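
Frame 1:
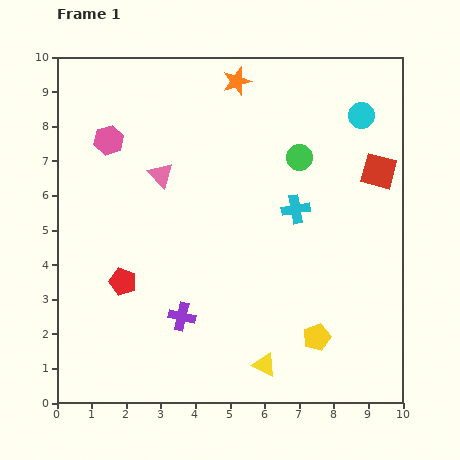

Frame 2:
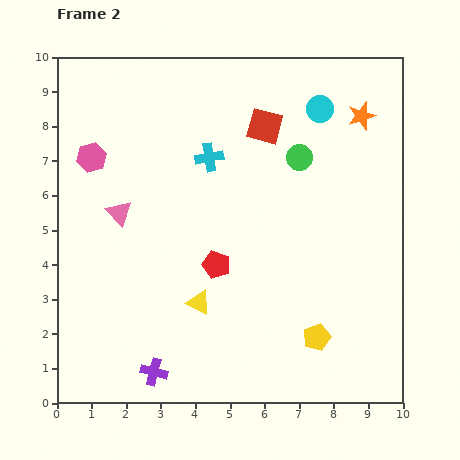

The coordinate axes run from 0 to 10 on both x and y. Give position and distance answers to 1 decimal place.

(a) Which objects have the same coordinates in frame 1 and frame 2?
the yellow pentagon, the green circle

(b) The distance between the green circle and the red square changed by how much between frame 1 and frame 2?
-1.0

Distance in frame 1: 2.3. Distance in frame 2: 1.3.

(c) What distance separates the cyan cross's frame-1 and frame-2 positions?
2.9

The cyan cross moved from (6.9, 5.6) to (4.4, 7.1), a distance of √(2.5² + 1.5²) ≈ 2.9.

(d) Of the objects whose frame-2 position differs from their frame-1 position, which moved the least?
the pink hexagon

(moved 0.7)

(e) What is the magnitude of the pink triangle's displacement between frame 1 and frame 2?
1.6

The pink triangle moved from (3.0, 6.6) to (1.8, 5.5), a distance of √(1.2² + 1.1²) ≈ 1.6.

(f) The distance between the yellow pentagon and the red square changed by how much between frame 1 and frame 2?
+1.2

Distance in frame 1: 5.1. Distance in frame 2: 6.3.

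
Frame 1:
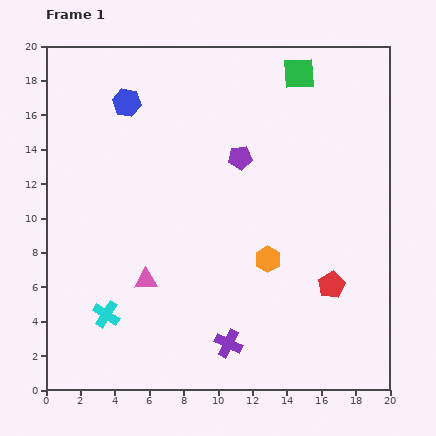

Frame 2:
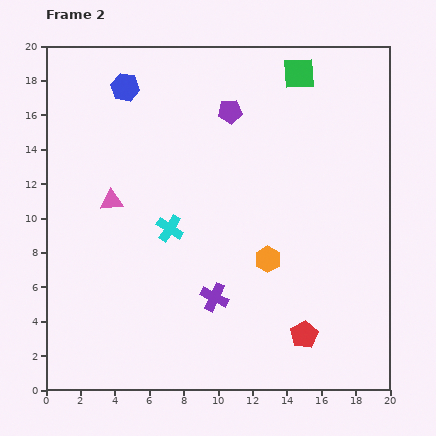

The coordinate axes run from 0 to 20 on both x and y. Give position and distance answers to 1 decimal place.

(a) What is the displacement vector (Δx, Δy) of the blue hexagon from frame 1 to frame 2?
(-0.1, 0.9)

The blue hexagon was at (4.7, 16.7) in frame 1 and (4.6, 17.6) in frame 2.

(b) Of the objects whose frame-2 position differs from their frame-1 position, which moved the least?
the blue hexagon

(moved 0.9)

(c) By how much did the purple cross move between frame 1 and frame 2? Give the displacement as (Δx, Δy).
(-0.8, 2.7)

The purple cross was at (10.6, 2.7) in frame 1 and (9.8, 5.4) in frame 2.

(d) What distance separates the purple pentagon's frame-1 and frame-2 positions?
2.8

The purple pentagon moved from (11.3, 13.5) to (10.7, 16.2), a distance of √(0.6² + 2.7²) ≈ 2.8.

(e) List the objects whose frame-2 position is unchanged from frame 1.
the green square, the orange hexagon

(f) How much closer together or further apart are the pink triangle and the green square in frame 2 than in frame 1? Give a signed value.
-1.7

Distance in frame 1: 14.9. Distance in frame 2: 13.2.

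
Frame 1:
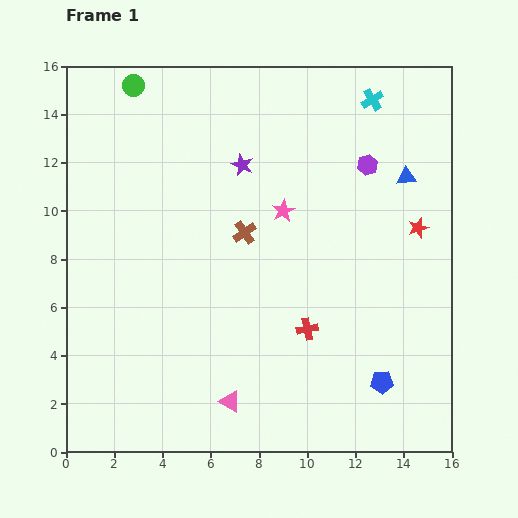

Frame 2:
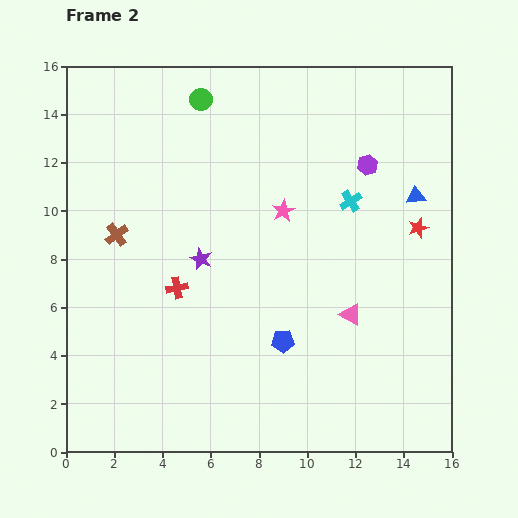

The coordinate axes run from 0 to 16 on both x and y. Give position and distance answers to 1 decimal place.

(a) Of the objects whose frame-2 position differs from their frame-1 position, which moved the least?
the blue triangle

(moved 0.9)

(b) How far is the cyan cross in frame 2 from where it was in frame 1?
4.3

The cyan cross moved from (12.7, 14.6) to (11.8, 10.4), a distance of √(0.9² + 4.2²) ≈ 4.3.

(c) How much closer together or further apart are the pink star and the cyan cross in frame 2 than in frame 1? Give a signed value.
-3.1

Distance in frame 1: 5.9. Distance in frame 2: 2.8.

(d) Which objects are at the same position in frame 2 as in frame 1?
the purple hexagon, the red star, the pink star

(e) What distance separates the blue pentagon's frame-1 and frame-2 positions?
4.4

The blue pentagon moved from (13.1, 2.9) to (9.0, 4.6), a distance of √(4.1² + 1.7²) ≈ 4.4.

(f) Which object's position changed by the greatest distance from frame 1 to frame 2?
the pink triangle

(moved 6.2; next 5.7)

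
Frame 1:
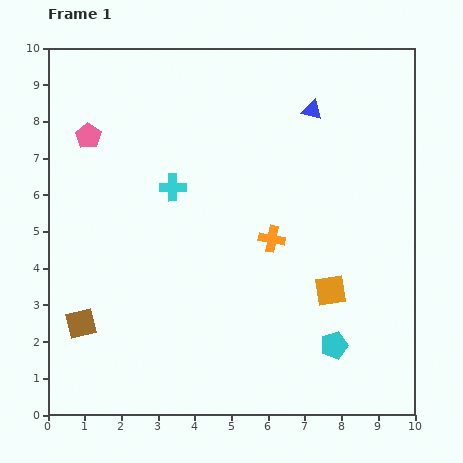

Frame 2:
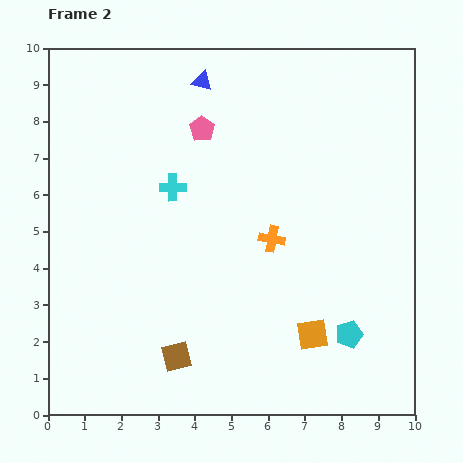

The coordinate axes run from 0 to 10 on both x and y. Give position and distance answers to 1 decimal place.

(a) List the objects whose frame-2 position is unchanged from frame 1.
the cyan cross, the orange cross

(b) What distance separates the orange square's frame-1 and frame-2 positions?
1.3

The orange square moved from (7.7, 3.4) to (7.2, 2.2), a distance of √(0.5² + 1.2²) ≈ 1.3.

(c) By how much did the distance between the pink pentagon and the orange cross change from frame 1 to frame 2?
-2.1

Distance in frame 1: 5.7. Distance in frame 2: 3.6.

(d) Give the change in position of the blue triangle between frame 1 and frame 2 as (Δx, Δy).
(-3.0, 0.8)

The blue triangle was at (7.2, 8.3) in frame 1 and (4.2, 9.1) in frame 2.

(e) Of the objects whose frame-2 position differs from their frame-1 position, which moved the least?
the cyan pentagon

(moved 0.5)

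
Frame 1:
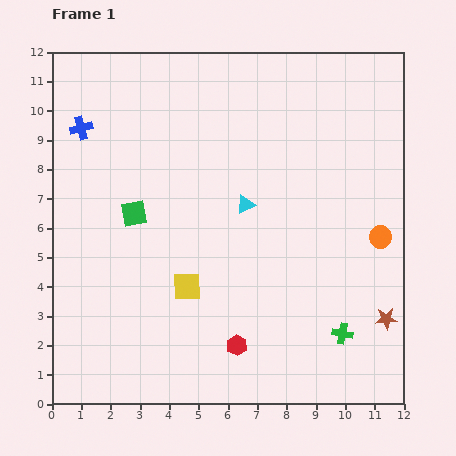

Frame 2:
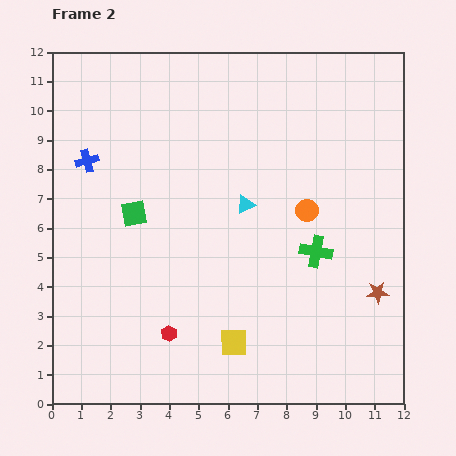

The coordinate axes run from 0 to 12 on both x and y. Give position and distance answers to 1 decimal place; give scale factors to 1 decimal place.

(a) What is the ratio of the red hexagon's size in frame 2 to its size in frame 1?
0.8×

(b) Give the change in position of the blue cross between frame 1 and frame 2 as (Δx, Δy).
(0.2, -1.1)

The blue cross was at (1.0, 9.4) in frame 1 and (1.2, 8.3) in frame 2.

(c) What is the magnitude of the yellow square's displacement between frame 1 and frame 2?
2.5

The yellow square moved from (4.6, 4.0) to (6.2, 2.1), a distance of √(1.6² + 1.9²) ≈ 2.5.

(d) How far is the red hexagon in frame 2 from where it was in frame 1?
2.3

The red hexagon moved from (6.3, 2.0) to (4.0, 2.4), a distance of √(2.3² + 0.4²) ≈ 2.3.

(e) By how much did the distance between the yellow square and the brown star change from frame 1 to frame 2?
-1.7

Distance in frame 1: 6.9. Distance in frame 2: 5.2.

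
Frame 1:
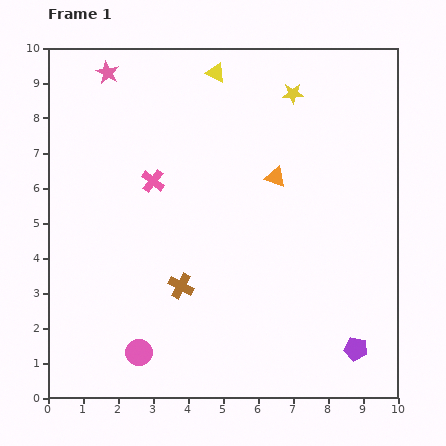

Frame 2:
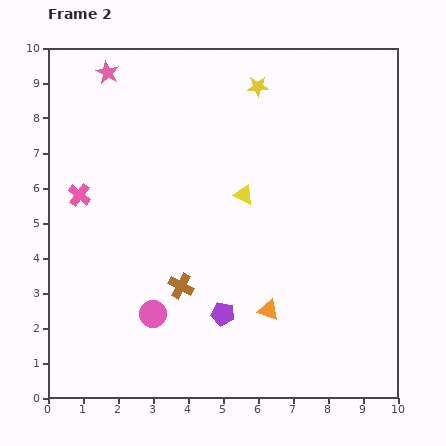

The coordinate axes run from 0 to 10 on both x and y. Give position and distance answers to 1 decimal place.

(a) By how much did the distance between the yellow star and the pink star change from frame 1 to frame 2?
-1.0

Distance in frame 1: 5.3. Distance in frame 2: 4.3.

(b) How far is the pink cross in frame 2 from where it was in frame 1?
2.1

The pink cross moved from (3.0, 6.2) to (0.9, 5.8), a distance of √(2.1² + 0.4²) ≈ 2.1.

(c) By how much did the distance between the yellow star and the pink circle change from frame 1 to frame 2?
-1.4

Distance in frame 1: 8.6. Distance in frame 2: 7.2.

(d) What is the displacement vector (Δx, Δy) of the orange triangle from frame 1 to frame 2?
(-0.2, -3.8)

The orange triangle was at (6.5, 6.3) in frame 1 and (6.3, 2.5) in frame 2.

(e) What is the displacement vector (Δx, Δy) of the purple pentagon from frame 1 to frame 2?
(-3.8, 1.0)

The purple pentagon was at (8.8, 1.4) in frame 1 and (5.0, 2.4) in frame 2.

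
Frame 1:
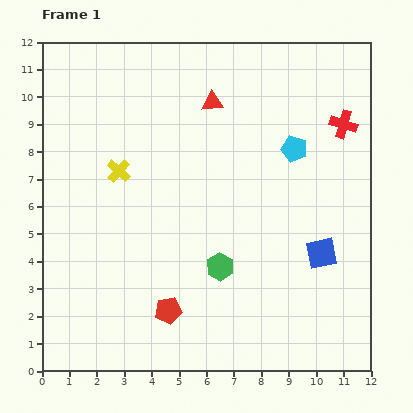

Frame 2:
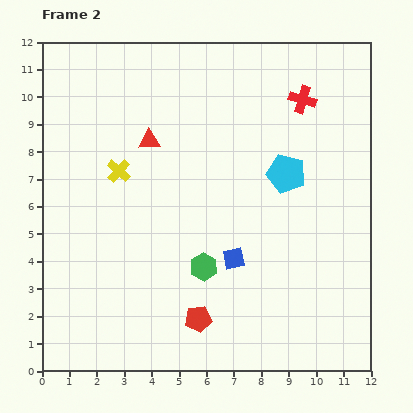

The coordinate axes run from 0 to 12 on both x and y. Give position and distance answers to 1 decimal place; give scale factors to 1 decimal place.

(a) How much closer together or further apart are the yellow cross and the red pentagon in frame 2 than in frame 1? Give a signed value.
+0.7

Distance in frame 1: 5.4. Distance in frame 2: 6.1.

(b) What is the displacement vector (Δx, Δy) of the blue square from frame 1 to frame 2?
(-3.2, -0.2)

The blue square was at (10.2, 4.3) in frame 1 and (7.0, 4.1) in frame 2.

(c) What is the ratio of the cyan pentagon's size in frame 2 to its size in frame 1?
1.5×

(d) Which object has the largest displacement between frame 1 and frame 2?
the blue square

(moved 3.2; next 2.7)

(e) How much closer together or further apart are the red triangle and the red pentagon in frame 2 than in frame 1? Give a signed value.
-1.1

Distance in frame 1: 7.8. Distance in frame 2: 6.7.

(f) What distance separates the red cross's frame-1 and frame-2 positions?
1.7

The red cross moved from (11.0, 9.0) to (9.5, 9.9), a distance of √(1.5² + 0.9²) ≈ 1.7.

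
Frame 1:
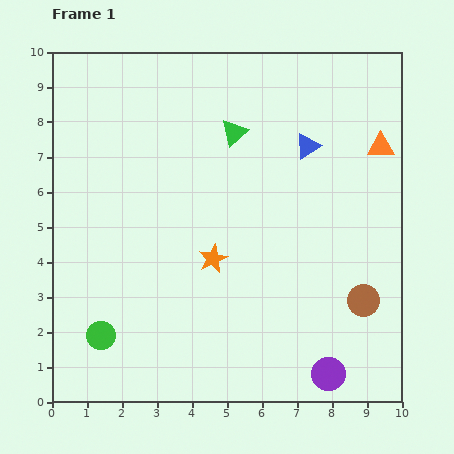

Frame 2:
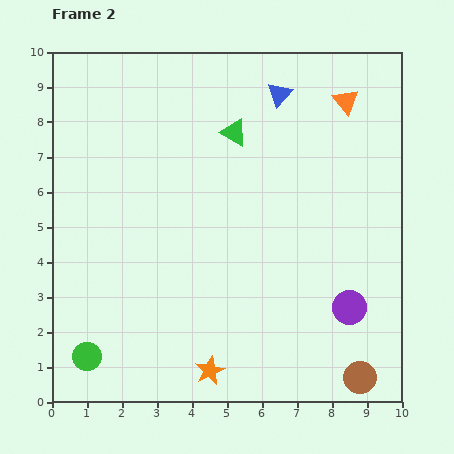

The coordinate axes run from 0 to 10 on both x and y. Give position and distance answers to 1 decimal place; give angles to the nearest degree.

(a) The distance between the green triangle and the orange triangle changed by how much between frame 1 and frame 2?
-0.9

Distance in frame 1: 4.2. Distance in frame 2: 3.3.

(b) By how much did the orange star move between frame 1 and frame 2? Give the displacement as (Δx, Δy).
(-0.1, -3.2)

The orange star was at (4.6, 4.1) in frame 1 and (4.5, 0.9) in frame 2.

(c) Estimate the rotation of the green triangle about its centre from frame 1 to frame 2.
48° counter-clockwise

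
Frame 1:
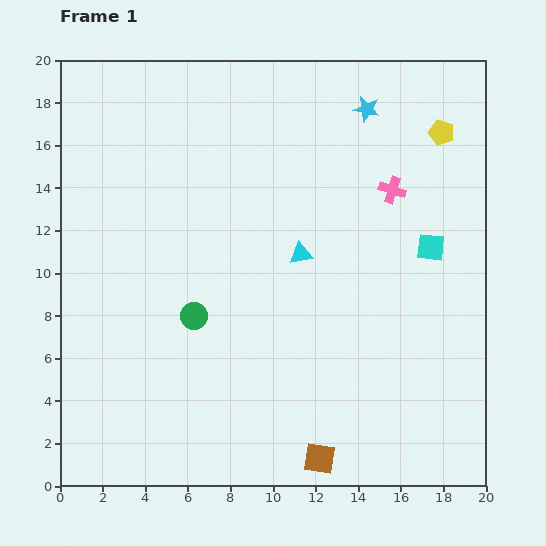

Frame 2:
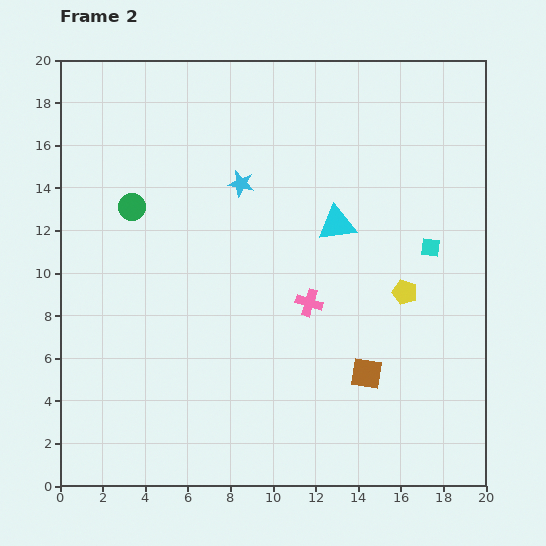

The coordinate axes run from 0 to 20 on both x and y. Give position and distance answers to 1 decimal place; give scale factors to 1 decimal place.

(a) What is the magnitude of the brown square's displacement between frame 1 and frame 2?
4.6

The brown square moved from (12.2, 1.3) to (14.4, 5.3), a distance of √(2.2² + 4.0²) ≈ 4.6.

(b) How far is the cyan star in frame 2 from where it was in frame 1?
6.9

The cyan star moved from (14.4, 17.7) to (8.5, 14.2), a distance of √(5.9² + 3.5²) ≈ 6.9.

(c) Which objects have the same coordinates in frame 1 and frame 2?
the cyan square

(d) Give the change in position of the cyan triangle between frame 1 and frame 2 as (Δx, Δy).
(1.7, 1.4)

The cyan triangle was at (11.3, 10.9) in frame 1 and (13.0, 12.3) in frame 2.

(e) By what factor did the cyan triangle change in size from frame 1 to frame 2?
1.7×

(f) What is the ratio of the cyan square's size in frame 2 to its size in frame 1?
0.7×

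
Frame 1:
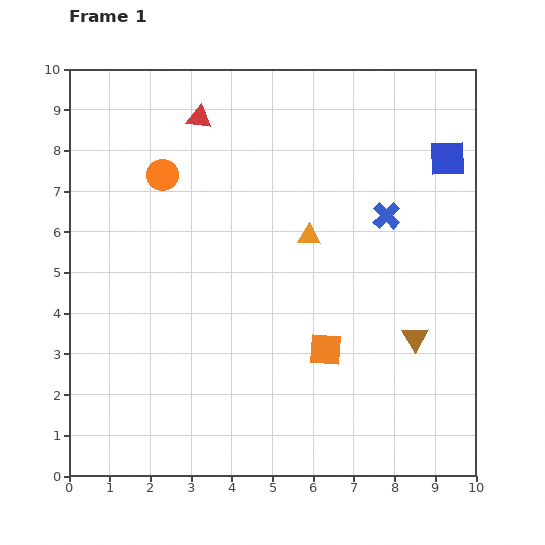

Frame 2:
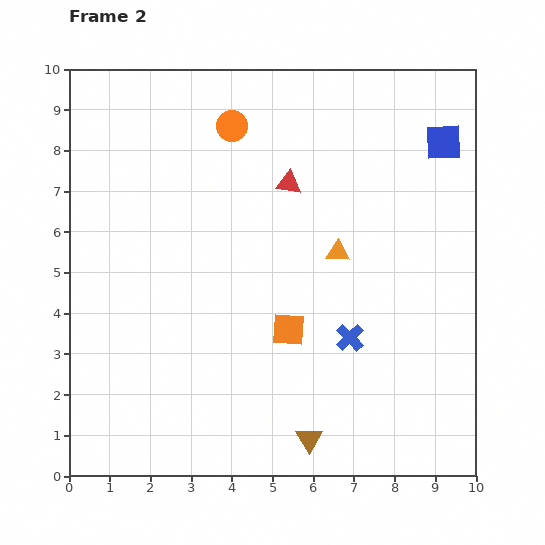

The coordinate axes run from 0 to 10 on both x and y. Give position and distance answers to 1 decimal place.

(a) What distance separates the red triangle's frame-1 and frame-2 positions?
2.7

The red triangle moved from (3.2, 8.8) to (5.4, 7.2), a distance of √(2.2² + 1.6²) ≈ 2.7.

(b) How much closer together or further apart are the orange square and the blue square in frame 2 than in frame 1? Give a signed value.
+0.4

Distance in frame 1: 5.6. Distance in frame 2: 6.0.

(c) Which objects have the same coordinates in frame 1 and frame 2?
none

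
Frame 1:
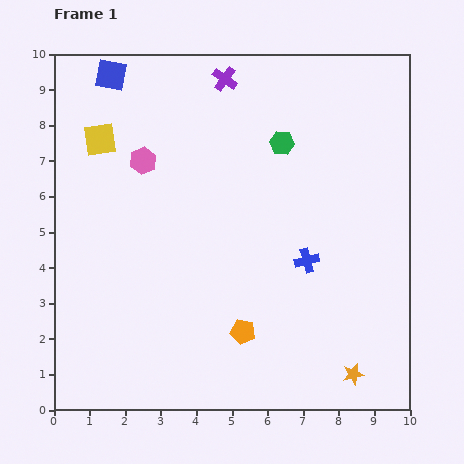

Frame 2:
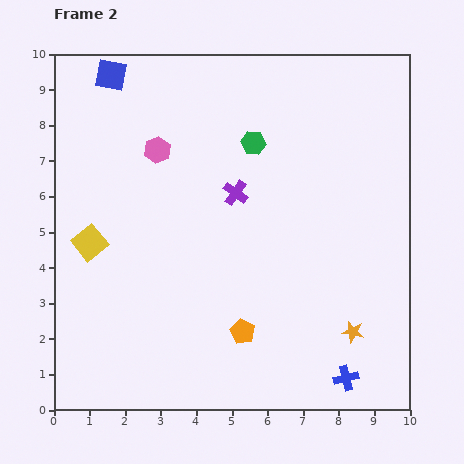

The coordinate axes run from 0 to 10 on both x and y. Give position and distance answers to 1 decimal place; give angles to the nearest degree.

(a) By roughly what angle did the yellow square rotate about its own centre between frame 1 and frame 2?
30° counter-clockwise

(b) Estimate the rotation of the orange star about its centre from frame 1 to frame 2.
25° clockwise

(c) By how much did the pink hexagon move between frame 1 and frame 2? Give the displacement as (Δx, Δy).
(0.4, 0.3)

The pink hexagon was at (2.5, 7.0) in frame 1 and (2.9, 7.3) in frame 2.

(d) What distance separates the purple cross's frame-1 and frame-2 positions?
3.2

The purple cross moved from (4.8, 9.3) to (5.1, 6.1), a distance of √(0.3² + 3.2²) ≈ 3.2.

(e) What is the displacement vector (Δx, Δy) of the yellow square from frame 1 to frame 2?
(-0.3, -2.9)

The yellow square was at (1.3, 7.6) in frame 1 and (1.0, 4.7) in frame 2.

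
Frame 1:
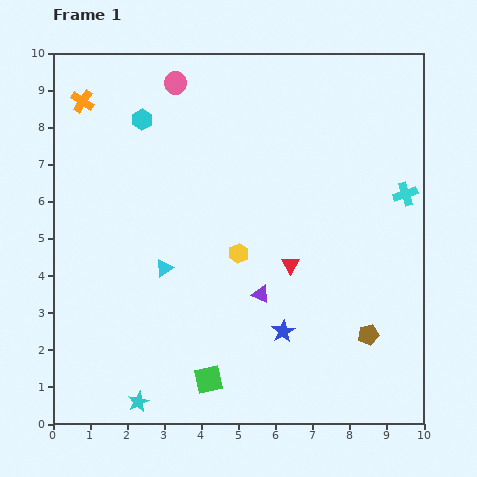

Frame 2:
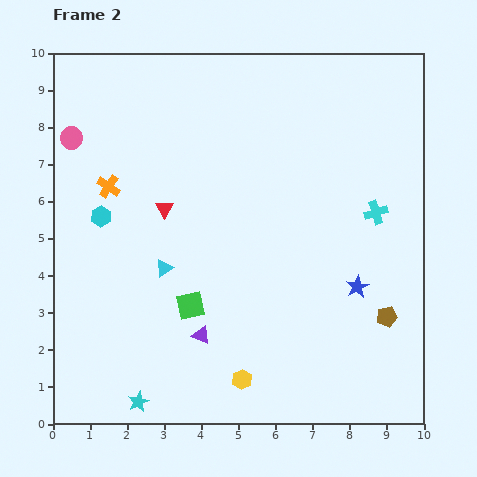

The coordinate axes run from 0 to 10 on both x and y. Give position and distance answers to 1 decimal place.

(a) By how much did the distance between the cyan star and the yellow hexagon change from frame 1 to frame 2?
-1.9

Distance in frame 1: 4.8. Distance in frame 2: 2.9.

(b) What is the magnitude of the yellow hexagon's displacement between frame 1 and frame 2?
3.4

The yellow hexagon moved from (5.0, 4.6) to (5.1, 1.2), a distance of √(0.1² + 3.4²) ≈ 3.4.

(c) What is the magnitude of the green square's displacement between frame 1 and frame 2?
2.1

The green square moved from (4.2, 1.2) to (3.7, 3.2), a distance of √(0.5² + 2.0²) ≈ 2.1.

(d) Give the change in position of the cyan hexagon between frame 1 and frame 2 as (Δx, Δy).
(-1.1, -2.6)

The cyan hexagon was at (2.4, 8.2) in frame 1 and (1.3, 5.6) in frame 2.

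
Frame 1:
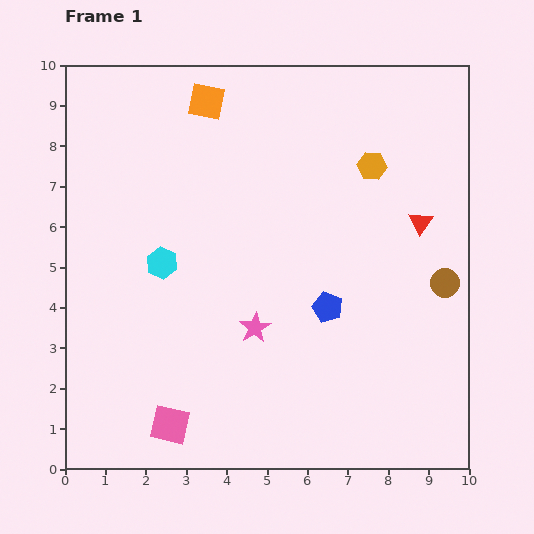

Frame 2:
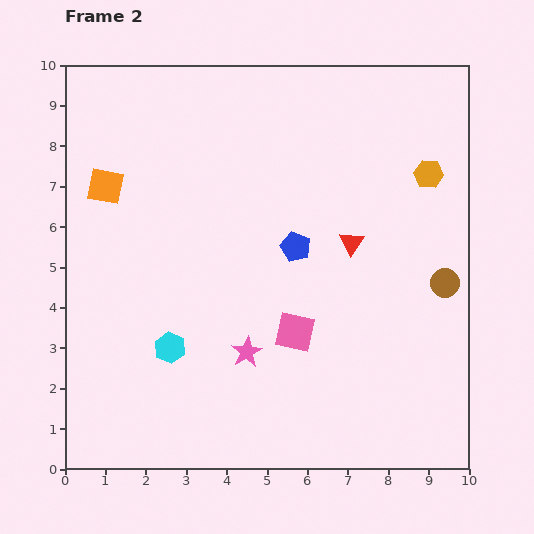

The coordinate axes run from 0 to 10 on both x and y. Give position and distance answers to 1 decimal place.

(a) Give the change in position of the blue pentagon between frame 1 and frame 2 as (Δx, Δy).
(-0.8, 1.5)

The blue pentagon was at (6.5, 4.0) in frame 1 and (5.7, 5.5) in frame 2.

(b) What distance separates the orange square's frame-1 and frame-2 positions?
3.3

The orange square moved from (3.5, 9.1) to (1.0, 7.0), a distance of √(2.5² + 2.1²) ≈ 3.3.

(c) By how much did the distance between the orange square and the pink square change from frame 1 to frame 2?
-2.2

Distance in frame 1: 8.1. Distance in frame 2: 5.9.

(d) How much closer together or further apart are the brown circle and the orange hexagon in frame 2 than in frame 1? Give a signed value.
-0.7

Distance in frame 1: 3.4. Distance in frame 2: 2.7.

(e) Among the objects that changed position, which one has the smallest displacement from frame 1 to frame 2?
the pink star

(moved 0.6)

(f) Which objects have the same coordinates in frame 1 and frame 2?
the brown circle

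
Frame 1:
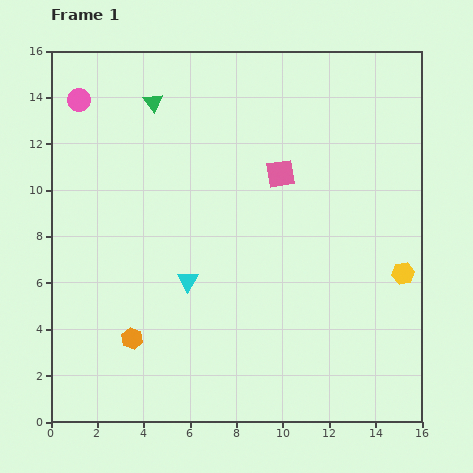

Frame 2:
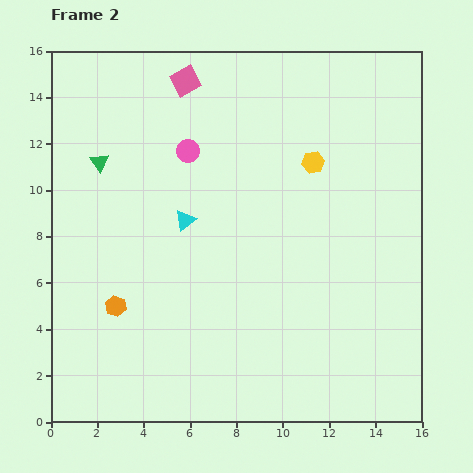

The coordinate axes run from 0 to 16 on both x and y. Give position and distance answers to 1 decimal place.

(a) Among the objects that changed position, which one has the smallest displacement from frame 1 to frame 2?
the orange hexagon

(moved 1.6)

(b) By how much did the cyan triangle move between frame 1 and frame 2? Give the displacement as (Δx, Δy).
(-0.1, 2.6)

The cyan triangle was at (5.9, 6.1) in frame 1 and (5.8, 8.7) in frame 2.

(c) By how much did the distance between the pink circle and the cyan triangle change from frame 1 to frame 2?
-6.1

Distance in frame 1: 9.1. Distance in frame 2: 3.0.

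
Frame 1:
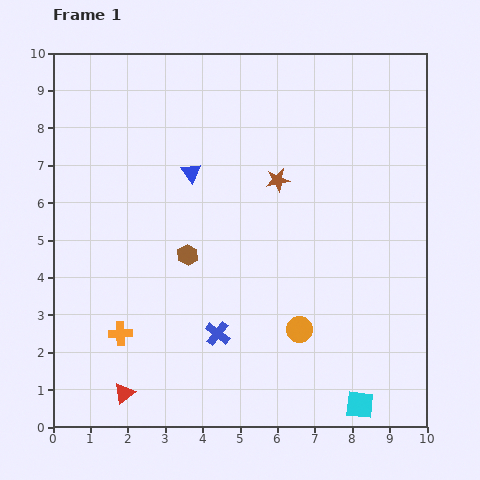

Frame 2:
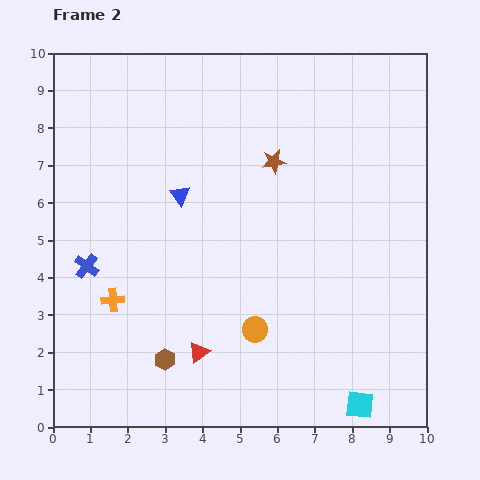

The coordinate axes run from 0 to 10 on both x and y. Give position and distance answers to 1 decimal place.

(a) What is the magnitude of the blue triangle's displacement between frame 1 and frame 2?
0.7

The blue triangle moved from (3.7, 6.8) to (3.4, 6.2), a distance of √(0.3² + 0.6²) ≈ 0.7.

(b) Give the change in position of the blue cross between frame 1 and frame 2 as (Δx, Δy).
(-3.5, 1.8)

The blue cross was at (4.4, 2.5) in frame 1 and (0.9, 4.3) in frame 2.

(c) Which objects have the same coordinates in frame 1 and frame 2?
the cyan square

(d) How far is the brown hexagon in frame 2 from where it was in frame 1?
2.9

The brown hexagon moved from (3.6, 4.6) to (3.0, 1.8), a distance of √(0.6² + 2.8²) ≈ 2.9.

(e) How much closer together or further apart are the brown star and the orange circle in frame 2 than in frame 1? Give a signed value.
+0.5

Distance in frame 1: 4.0. Distance in frame 2: 4.5.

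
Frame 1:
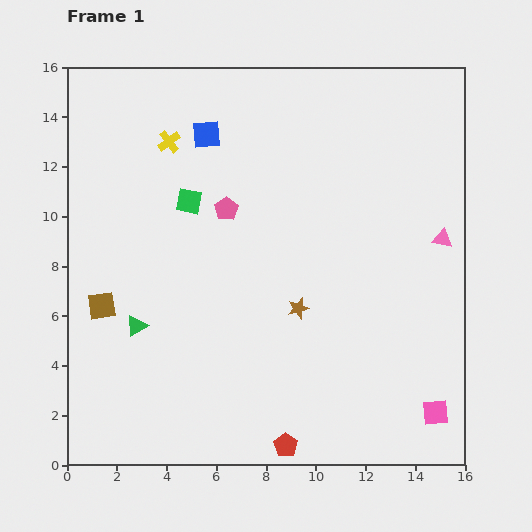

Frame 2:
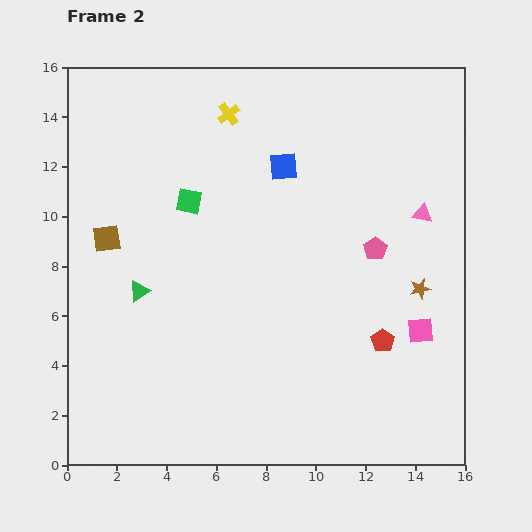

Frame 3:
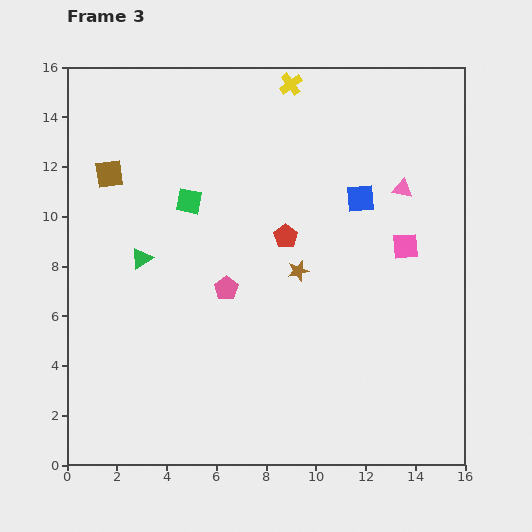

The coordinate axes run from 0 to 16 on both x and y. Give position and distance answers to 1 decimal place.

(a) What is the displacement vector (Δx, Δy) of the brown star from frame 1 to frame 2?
(4.9, 0.8)

The brown star was at (9.3, 6.3) in frame 1 and (14.2, 7.1) in frame 2.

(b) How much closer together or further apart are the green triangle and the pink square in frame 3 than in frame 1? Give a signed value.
-1.9

Distance in frame 1: 12.5. Distance in frame 3: 10.6.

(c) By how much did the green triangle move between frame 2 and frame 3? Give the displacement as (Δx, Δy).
(0.1, 1.3)

The green triangle was at (2.9, 7.0) in frame 2 and (3.0, 8.3) in frame 3.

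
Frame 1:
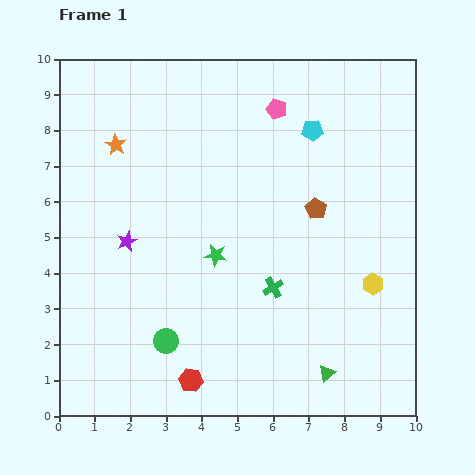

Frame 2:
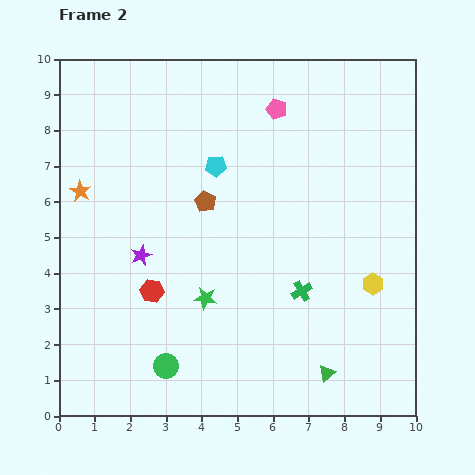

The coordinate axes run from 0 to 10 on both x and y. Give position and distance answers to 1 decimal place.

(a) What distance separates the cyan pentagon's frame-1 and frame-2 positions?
2.9

The cyan pentagon moved from (7.1, 8.0) to (4.4, 7.0), a distance of √(2.7² + 1.0²) ≈ 2.9.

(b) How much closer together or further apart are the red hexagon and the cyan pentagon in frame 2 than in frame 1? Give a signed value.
-3.9

Distance in frame 1: 7.8. Distance in frame 2: 3.9.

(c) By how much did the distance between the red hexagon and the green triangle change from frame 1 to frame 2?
+1.6

Distance in frame 1: 3.8. Distance in frame 2: 5.4.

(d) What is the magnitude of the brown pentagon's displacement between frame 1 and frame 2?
3.1

The brown pentagon moved from (7.2, 5.8) to (4.1, 6.0), a distance of √(3.1² + 0.2²) ≈ 3.1.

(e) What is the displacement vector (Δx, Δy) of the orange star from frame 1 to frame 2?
(-1.0, -1.3)

The orange star was at (1.6, 7.6) in frame 1 and (0.6, 6.3) in frame 2.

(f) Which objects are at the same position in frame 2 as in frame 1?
the green triangle, the yellow hexagon, the pink pentagon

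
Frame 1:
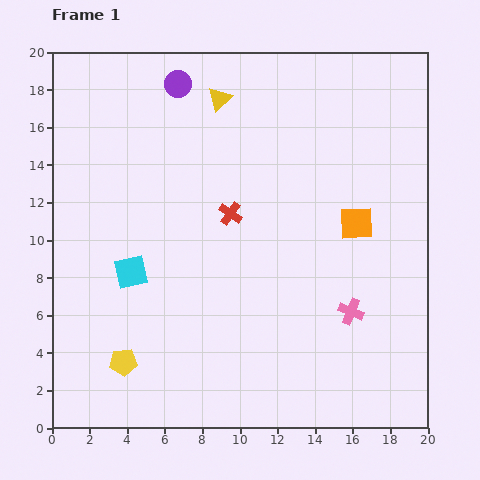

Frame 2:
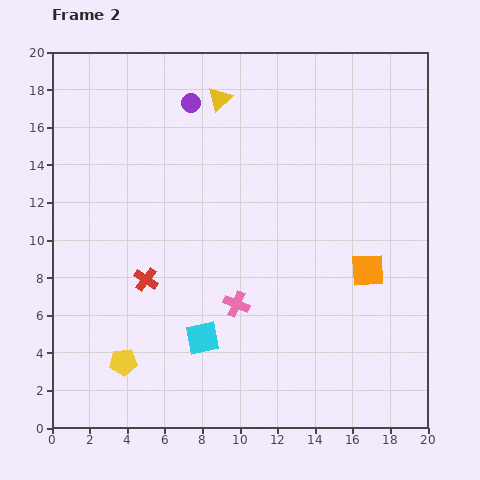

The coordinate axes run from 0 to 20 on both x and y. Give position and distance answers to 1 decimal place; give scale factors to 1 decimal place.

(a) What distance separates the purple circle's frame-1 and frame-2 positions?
1.2

The purple circle moved from (6.7, 18.3) to (7.4, 17.3), a distance of √(0.7² + 1.0²) ≈ 1.2.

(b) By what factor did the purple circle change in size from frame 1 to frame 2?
0.7×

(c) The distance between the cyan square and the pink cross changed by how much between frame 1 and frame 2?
-9.4

Distance in frame 1: 11.9. Distance in frame 2: 2.5.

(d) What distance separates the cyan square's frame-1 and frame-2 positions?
5.2

The cyan square moved from (4.2, 8.3) to (8.0, 4.8), a distance of √(3.8² + 3.5²) ≈ 5.2.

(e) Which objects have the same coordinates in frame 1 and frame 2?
the yellow pentagon, the yellow triangle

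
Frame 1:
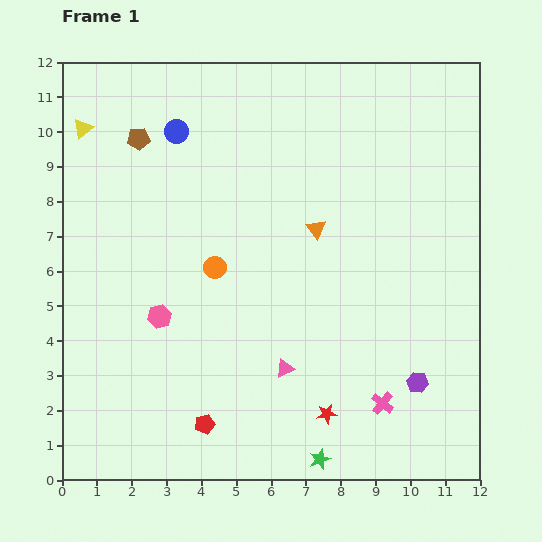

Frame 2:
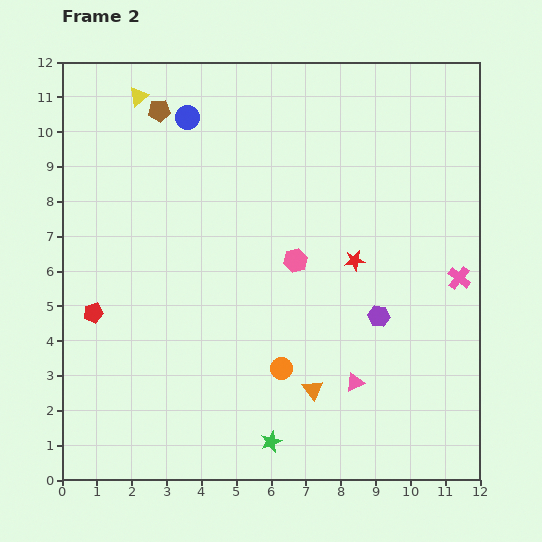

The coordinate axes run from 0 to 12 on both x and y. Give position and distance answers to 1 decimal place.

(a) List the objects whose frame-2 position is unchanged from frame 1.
none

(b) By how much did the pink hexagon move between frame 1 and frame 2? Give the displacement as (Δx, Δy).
(3.9, 1.6)

The pink hexagon was at (2.8, 4.7) in frame 1 and (6.7, 6.3) in frame 2.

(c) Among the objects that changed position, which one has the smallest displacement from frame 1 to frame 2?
the blue circle

(moved 0.5)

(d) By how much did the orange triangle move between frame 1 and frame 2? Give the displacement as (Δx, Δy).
(-0.1, -4.6)

The orange triangle was at (7.3, 7.2) in frame 1 and (7.2, 2.6) in frame 2.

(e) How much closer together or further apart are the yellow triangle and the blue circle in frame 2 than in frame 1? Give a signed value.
-1.2

Distance in frame 1: 2.7. Distance in frame 2: 1.5.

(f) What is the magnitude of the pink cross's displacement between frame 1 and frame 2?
4.2

The pink cross moved from (9.2, 2.2) to (11.4, 5.8), a distance of √(2.2² + 3.6²) ≈ 4.2.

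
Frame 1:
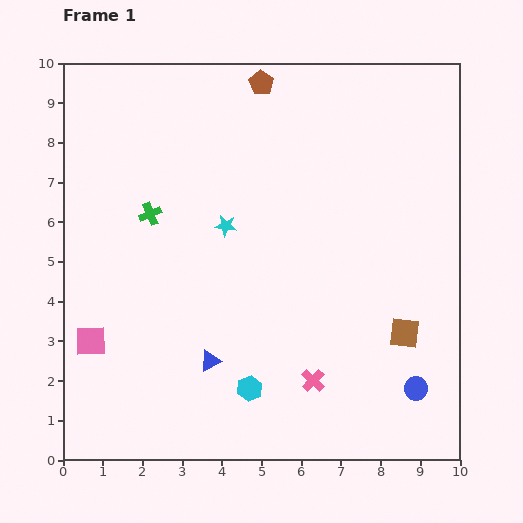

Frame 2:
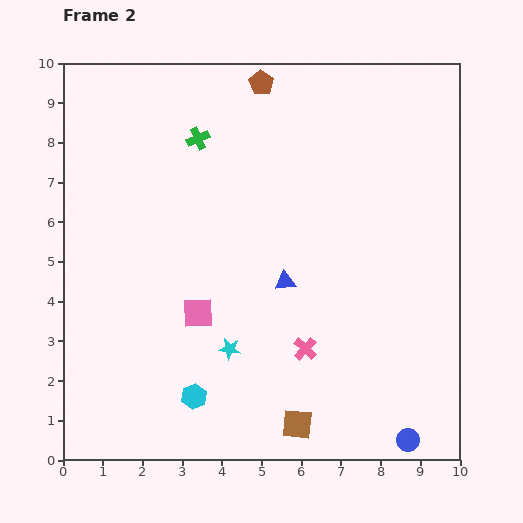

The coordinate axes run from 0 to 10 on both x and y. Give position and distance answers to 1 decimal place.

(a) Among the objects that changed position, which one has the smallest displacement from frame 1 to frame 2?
the pink cross

(moved 0.8)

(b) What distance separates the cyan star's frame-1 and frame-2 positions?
3.1

The cyan star moved from (4.1, 5.9) to (4.2, 2.8), a distance of √(0.1² + 3.1²) ≈ 3.1.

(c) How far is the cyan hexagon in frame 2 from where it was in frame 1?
1.4

The cyan hexagon moved from (4.7, 1.8) to (3.3, 1.6), a distance of √(1.4² + 0.2²) ≈ 1.4.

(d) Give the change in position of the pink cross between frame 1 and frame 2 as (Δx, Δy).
(-0.2, 0.8)

The pink cross was at (6.3, 2.0) in frame 1 and (6.1, 2.8) in frame 2.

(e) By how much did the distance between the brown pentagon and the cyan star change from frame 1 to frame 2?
+3.0

Distance in frame 1: 3.7. Distance in frame 2: 6.7.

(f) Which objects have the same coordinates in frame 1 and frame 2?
the brown pentagon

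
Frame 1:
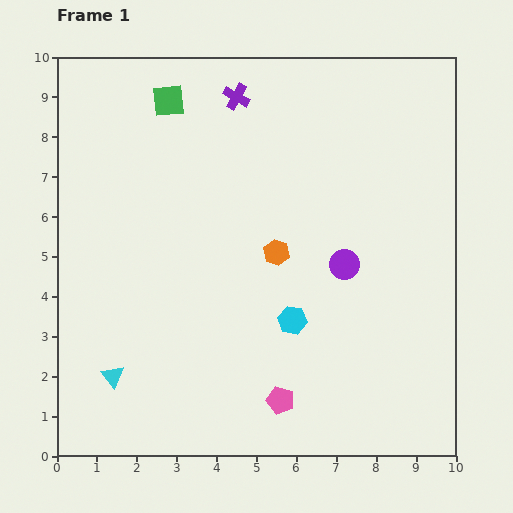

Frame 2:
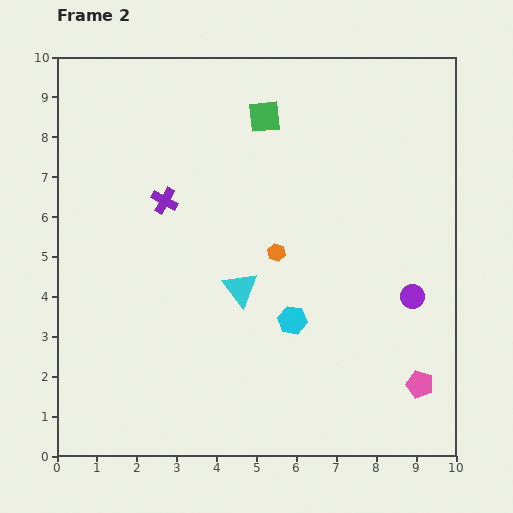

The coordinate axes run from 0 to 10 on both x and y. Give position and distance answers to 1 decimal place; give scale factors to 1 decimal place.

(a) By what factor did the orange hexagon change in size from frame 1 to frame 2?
0.7×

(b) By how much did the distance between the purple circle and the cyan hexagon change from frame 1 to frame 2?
+1.2

Distance in frame 1: 1.9. Distance in frame 2: 3.1.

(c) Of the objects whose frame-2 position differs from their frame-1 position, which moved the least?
the purple circle

(moved 1.9)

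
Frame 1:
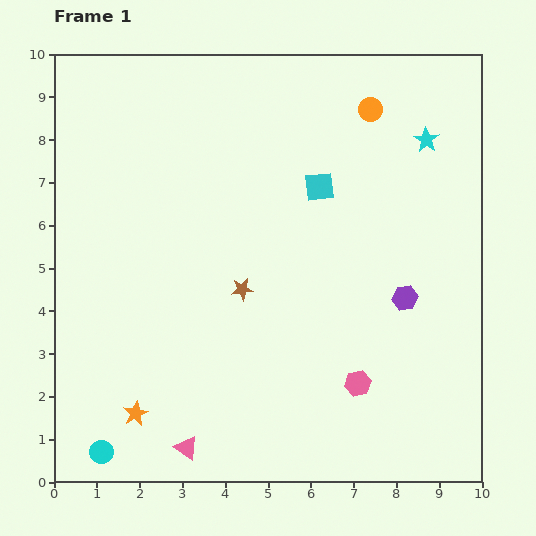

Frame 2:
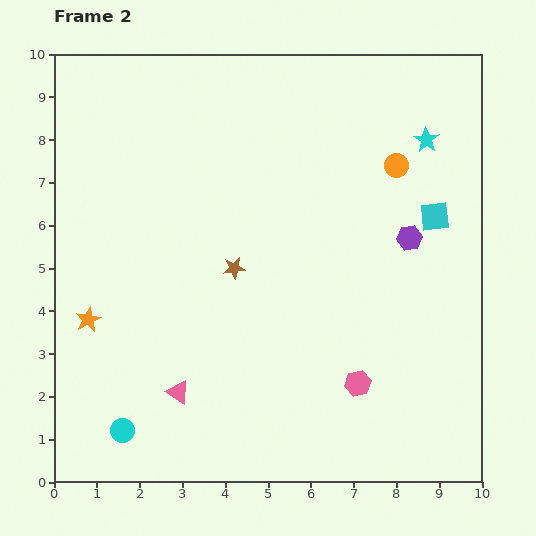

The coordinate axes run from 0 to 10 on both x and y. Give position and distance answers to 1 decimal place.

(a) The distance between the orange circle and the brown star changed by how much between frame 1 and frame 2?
-0.7

Distance in frame 1: 5.2. Distance in frame 2: 4.5.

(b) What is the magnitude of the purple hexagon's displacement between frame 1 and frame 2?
1.4

The purple hexagon moved from (8.2, 4.3) to (8.3, 5.7), a distance of √(0.1² + 1.4²) ≈ 1.4.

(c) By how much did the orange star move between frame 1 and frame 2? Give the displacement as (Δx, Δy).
(-1.1, 2.2)

The orange star was at (1.9, 1.6) in frame 1 and (0.8, 3.8) in frame 2.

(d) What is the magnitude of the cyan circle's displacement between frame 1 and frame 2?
0.7

The cyan circle moved from (1.1, 0.7) to (1.6, 1.2), a distance of √(0.5² + 0.5²) ≈ 0.7.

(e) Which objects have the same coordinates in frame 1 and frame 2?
the pink hexagon, the cyan star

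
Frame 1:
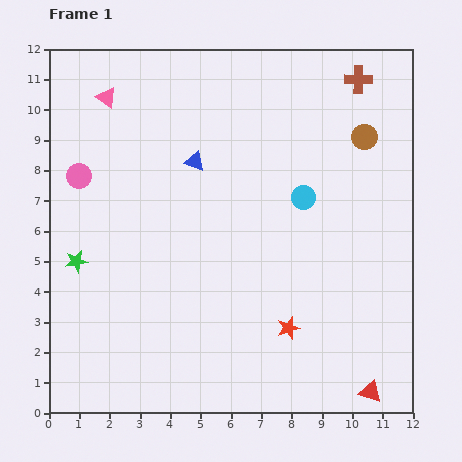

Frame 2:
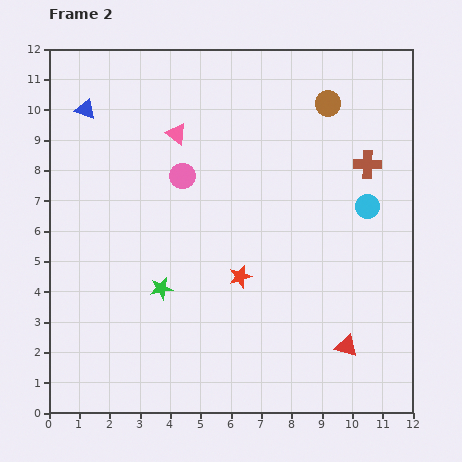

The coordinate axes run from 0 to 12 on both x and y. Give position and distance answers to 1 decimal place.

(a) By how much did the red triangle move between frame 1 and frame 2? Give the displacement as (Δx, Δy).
(-0.8, 1.5)

The red triangle was at (10.6, 0.7) in frame 1 and (9.8, 2.2) in frame 2.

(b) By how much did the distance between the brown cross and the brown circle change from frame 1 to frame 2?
+0.5

Distance in frame 1: 1.9. Distance in frame 2: 2.4.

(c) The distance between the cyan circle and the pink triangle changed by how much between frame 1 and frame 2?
-0.6

Distance in frame 1: 7.3. Distance in frame 2: 6.7.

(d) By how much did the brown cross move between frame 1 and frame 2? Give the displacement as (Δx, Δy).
(0.3, -2.8)

The brown cross was at (10.2, 11.0) in frame 1 and (10.5, 8.2) in frame 2.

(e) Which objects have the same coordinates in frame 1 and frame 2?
none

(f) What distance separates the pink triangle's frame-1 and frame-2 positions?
2.6

The pink triangle moved from (1.9, 10.4) to (4.2, 9.2), a distance of √(2.3² + 1.2²) ≈ 2.6.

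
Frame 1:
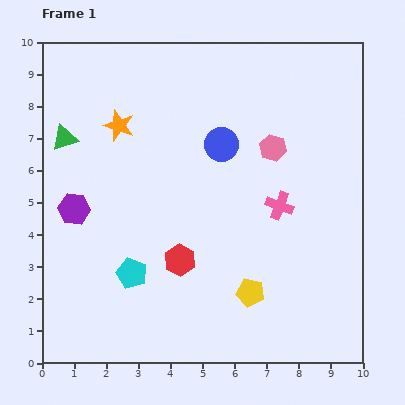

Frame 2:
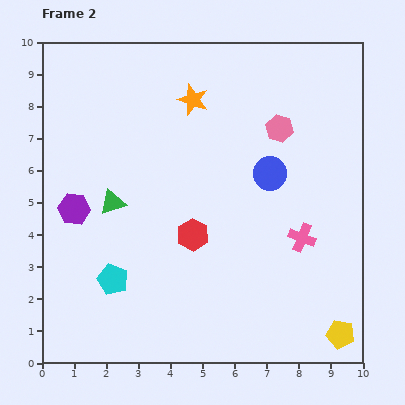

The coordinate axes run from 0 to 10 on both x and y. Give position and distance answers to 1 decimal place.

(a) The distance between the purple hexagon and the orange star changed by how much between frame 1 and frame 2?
+2.0

Distance in frame 1: 3.0. Distance in frame 2: 5.0.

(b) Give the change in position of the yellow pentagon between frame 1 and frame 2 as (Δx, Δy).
(2.8, -1.3)

The yellow pentagon was at (6.5, 2.2) in frame 1 and (9.3, 0.9) in frame 2.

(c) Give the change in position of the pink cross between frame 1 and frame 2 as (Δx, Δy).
(0.7, -1.0)

The pink cross was at (7.4, 4.9) in frame 1 and (8.1, 3.9) in frame 2.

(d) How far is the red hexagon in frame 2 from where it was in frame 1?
0.9

The red hexagon moved from (4.3, 3.2) to (4.7, 4.0), a distance of √(0.4² + 0.8²) ≈ 0.9.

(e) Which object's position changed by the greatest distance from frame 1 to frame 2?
the yellow pentagon

(moved 3.1; next 2.5)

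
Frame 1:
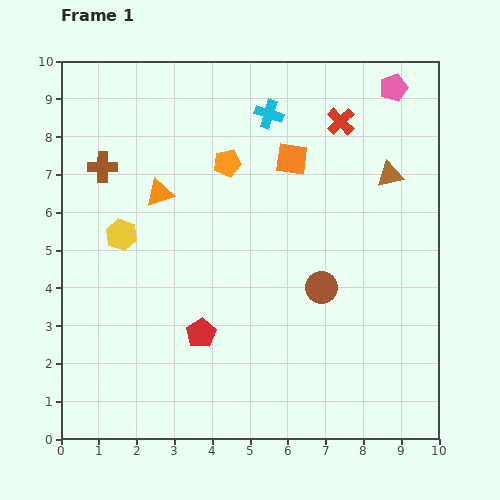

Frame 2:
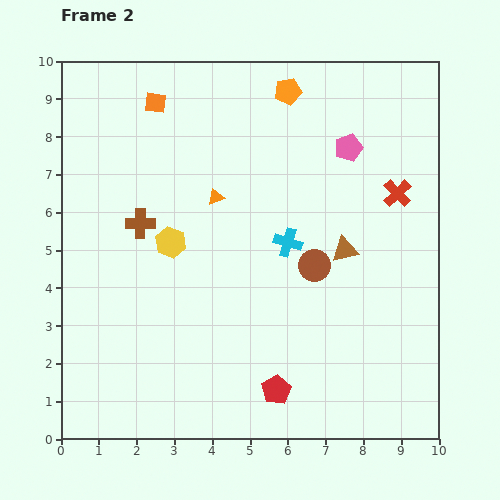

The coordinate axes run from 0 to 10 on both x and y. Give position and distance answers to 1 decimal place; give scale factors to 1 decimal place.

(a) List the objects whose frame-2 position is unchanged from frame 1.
none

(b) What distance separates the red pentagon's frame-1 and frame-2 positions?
2.5

The red pentagon moved from (3.7, 2.8) to (5.7, 1.3), a distance of √(2.0² + 1.5²) ≈ 2.5.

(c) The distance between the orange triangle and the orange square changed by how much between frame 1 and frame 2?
-0.6

Distance in frame 1: 3.6. Distance in frame 2: 3.0.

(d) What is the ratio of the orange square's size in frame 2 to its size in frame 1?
0.7×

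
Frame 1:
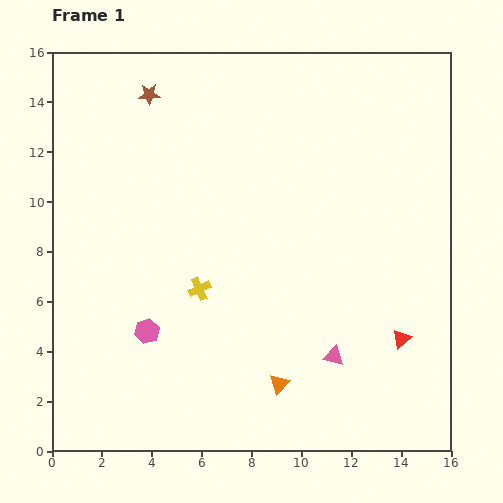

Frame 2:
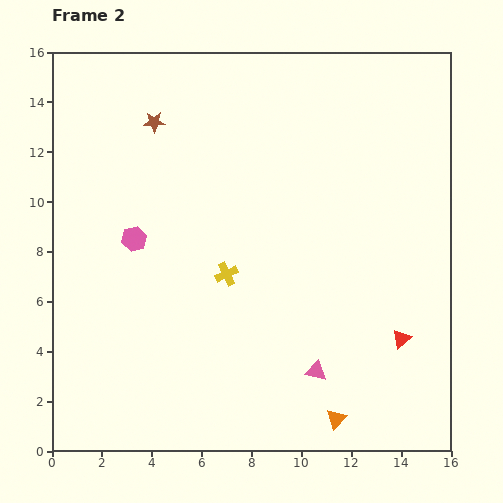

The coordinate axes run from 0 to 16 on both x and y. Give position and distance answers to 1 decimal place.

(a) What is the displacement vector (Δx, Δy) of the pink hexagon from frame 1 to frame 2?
(-0.5, 3.7)

The pink hexagon was at (3.8, 4.8) in frame 1 and (3.3, 8.5) in frame 2.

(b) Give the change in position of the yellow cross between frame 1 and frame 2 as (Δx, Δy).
(1.1, 0.6)

The yellow cross was at (5.9, 6.5) in frame 1 and (7.0, 7.1) in frame 2.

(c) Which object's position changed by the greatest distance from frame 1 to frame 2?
the pink hexagon

(moved 3.7; next 2.7)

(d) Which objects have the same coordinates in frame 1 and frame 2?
the red triangle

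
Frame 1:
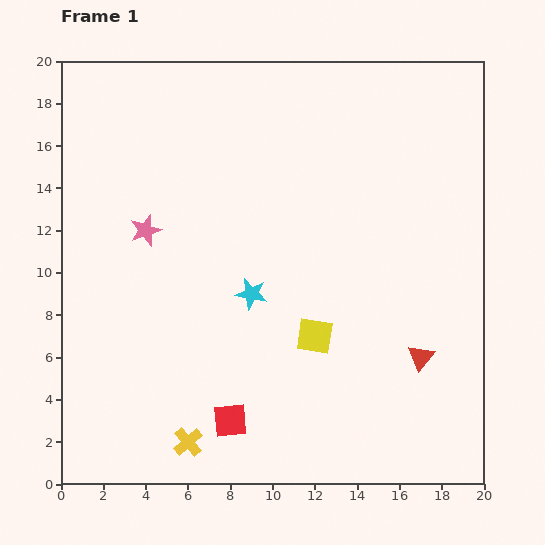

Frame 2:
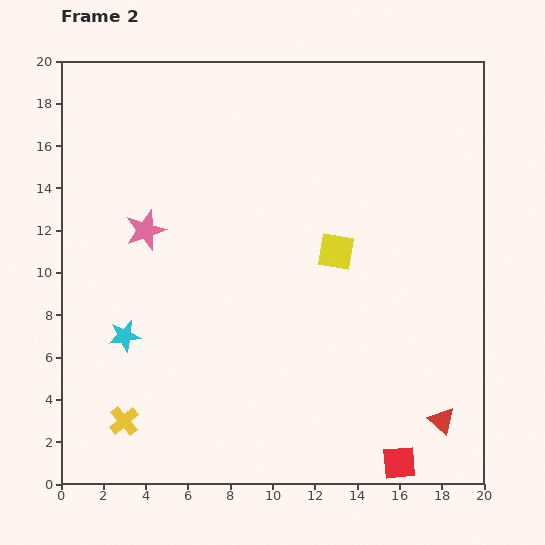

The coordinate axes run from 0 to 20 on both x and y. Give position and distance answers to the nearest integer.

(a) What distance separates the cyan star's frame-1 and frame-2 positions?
6

The cyan star moved from (9, 9) to (3, 7), a distance of √(6² + 2²) ≈ 6.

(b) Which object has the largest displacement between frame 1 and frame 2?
the red square

(moved 8; next 6)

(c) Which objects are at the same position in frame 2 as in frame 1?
the pink star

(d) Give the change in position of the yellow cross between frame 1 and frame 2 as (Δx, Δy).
(-3, 1)

The yellow cross was at (6, 2) in frame 1 and (3, 3) in frame 2.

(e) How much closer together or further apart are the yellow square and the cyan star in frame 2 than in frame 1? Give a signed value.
+7

Distance in frame 1: 4. Distance in frame 2: 11.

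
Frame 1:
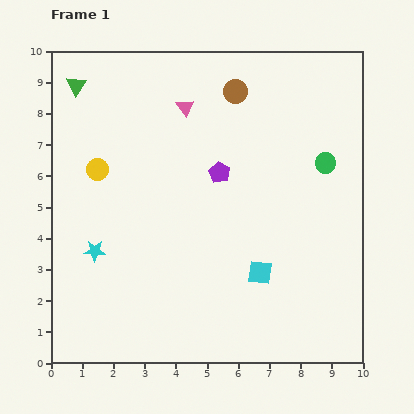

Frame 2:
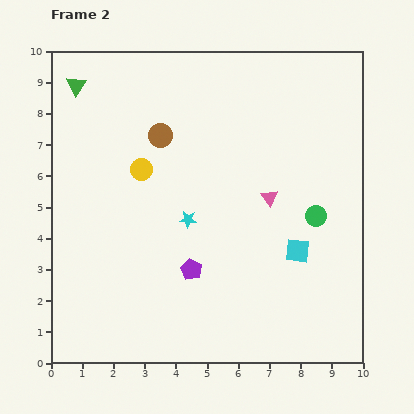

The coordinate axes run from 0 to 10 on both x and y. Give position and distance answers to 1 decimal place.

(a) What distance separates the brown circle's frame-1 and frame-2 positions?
2.8

The brown circle moved from (5.9, 8.7) to (3.5, 7.3), a distance of √(2.4² + 1.4²) ≈ 2.8.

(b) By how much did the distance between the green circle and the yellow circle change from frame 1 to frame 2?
-1.5

Distance in frame 1: 7.3. Distance in frame 2: 5.8.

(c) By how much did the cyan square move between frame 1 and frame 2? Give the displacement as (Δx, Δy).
(1.2, 0.7)

The cyan square was at (6.7, 2.9) in frame 1 and (7.9, 3.6) in frame 2.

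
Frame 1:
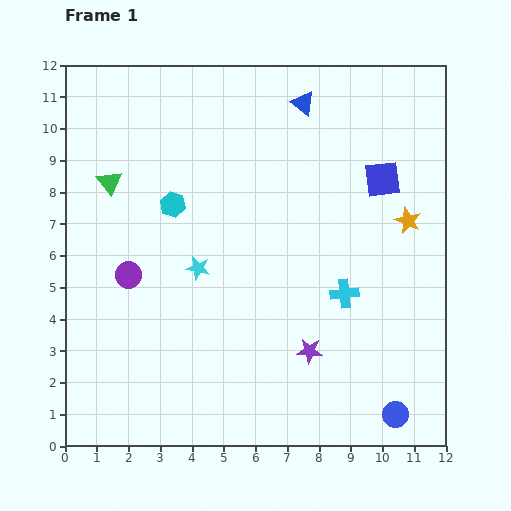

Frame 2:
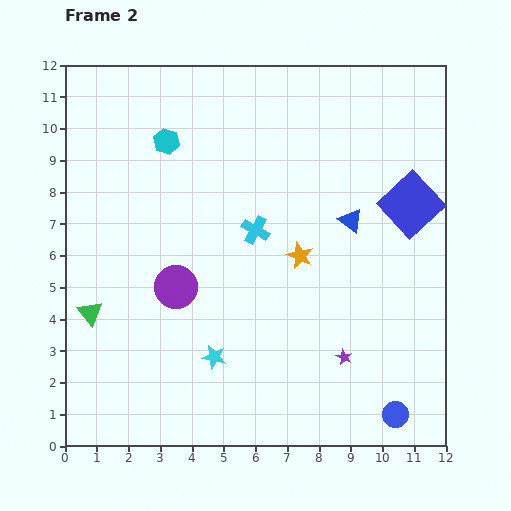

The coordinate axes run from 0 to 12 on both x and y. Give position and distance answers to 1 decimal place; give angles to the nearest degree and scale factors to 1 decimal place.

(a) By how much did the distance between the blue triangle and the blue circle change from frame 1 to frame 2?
-3.9

Distance in frame 1: 10.2. Distance in frame 2: 6.3.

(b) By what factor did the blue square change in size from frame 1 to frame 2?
1.6×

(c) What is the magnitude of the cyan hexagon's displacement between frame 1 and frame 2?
2.0

The cyan hexagon moved from (3.4, 7.6) to (3.2, 9.6), a distance of √(0.2² + 2.0²) ≈ 2.0.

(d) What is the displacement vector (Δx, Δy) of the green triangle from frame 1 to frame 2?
(-0.6, -4.1)

The green triangle was at (1.4, 8.3) in frame 1 and (0.8, 4.2) in frame 2.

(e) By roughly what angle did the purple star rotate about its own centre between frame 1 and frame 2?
22° clockwise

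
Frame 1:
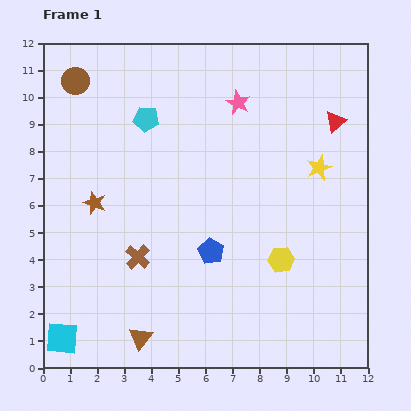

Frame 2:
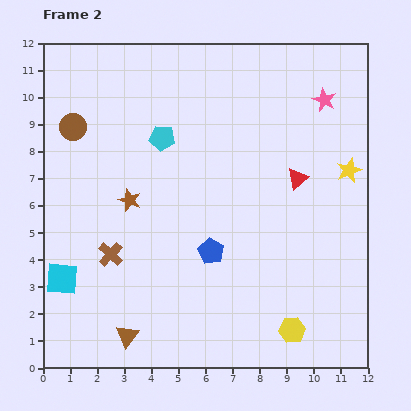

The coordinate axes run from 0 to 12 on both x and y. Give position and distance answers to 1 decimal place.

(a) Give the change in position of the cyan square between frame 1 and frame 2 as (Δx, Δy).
(0.0, 2.2)

The cyan square was at (0.7, 1.1) in frame 1 and (0.7, 3.3) in frame 2.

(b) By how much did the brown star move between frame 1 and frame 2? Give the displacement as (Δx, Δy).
(1.3, 0.1)

The brown star was at (1.9, 6.1) in frame 1 and (3.2, 6.2) in frame 2.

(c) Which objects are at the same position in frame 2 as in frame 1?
the blue pentagon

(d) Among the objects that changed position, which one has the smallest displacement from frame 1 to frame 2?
the brown triangle

(moved 0.5)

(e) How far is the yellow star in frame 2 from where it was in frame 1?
1.1

The yellow star moved from (10.2, 7.4) to (11.3, 7.3), a distance of √(1.1² + 0.1²) ≈ 1.1.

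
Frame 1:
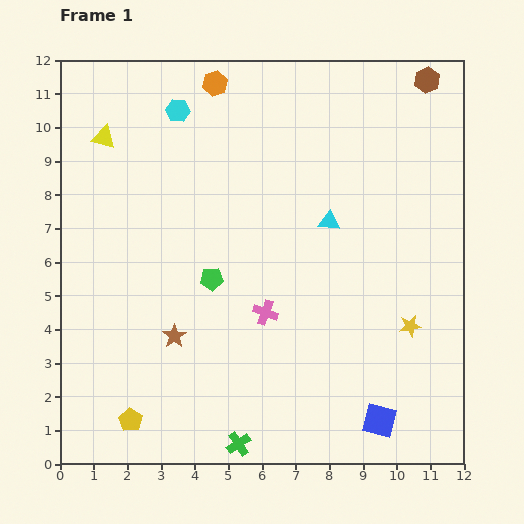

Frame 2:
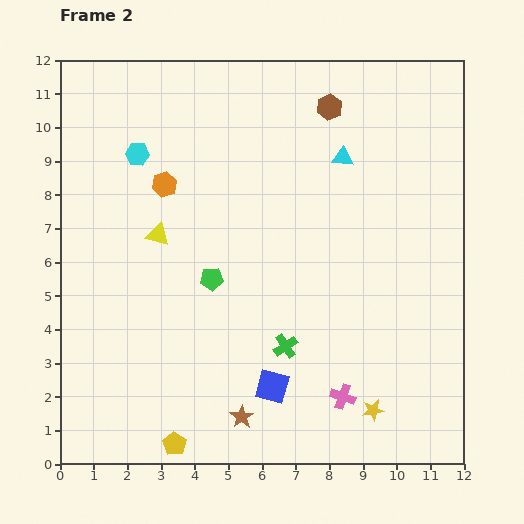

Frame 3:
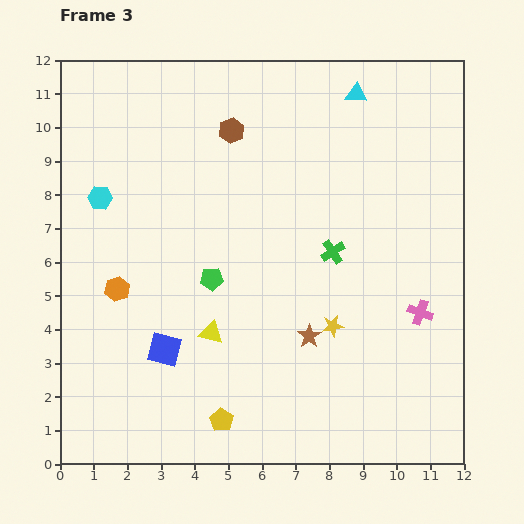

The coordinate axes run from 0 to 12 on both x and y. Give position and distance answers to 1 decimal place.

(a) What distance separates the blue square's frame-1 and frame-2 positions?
3.4

The blue square moved from (9.5, 1.3) to (6.3, 2.3), a distance of √(3.2² + 1.0²) ≈ 3.4.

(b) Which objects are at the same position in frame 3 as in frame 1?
the green pentagon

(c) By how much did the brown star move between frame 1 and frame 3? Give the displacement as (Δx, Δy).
(4.0, 0.0)

The brown star was at (3.4, 3.8) in frame 1 and (7.4, 3.8) in frame 3.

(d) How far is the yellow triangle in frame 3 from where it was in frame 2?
3.3

The yellow triangle moved from (2.9, 6.8) to (4.5, 3.9), a distance of √(1.6² + 2.9²) ≈ 3.3.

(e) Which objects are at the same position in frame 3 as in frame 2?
the green pentagon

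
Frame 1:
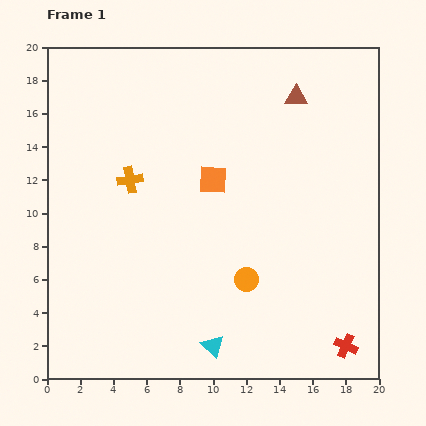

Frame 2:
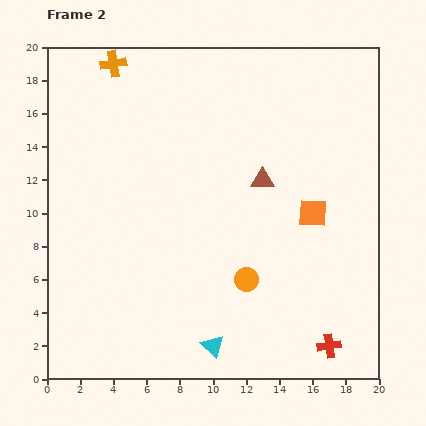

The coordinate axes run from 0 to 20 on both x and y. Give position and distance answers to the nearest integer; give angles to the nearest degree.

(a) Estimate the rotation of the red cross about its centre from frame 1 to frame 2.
33° counter-clockwise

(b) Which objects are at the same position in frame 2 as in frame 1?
the orange circle, the cyan triangle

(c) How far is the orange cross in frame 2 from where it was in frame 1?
7

The orange cross moved from (5, 12) to (4, 19), a distance of √(1² + 7²) ≈ 7.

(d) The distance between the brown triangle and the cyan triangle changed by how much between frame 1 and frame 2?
-6

Distance in frame 1: 16. Distance in frame 2: 10.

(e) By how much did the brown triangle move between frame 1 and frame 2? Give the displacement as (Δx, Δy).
(-2, -5)

The brown triangle was at (15, 17) in frame 1 and (13, 12) in frame 2.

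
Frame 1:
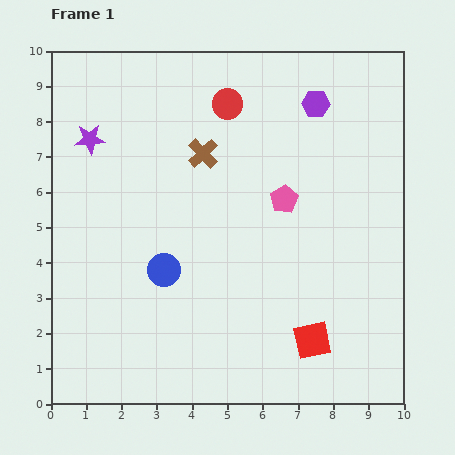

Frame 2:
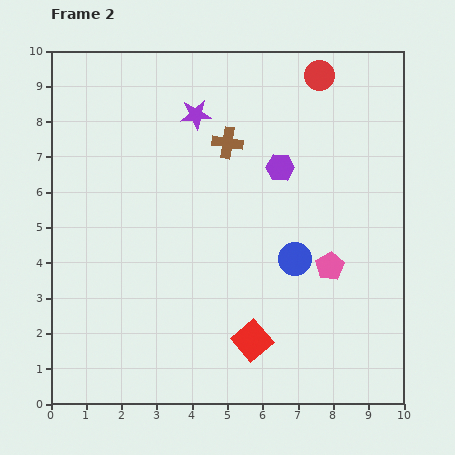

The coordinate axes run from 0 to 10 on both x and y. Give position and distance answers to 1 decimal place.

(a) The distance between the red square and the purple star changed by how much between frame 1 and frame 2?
-1.9

Distance in frame 1: 8.5. Distance in frame 2: 6.6.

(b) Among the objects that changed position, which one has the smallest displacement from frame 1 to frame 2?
the brown cross

(moved 0.8)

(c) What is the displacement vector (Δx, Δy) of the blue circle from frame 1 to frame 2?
(3.7, 0.3)

The blue circle was at (3.2, 3.8) in frame 1 and (6.9, 4.1) in frame 2.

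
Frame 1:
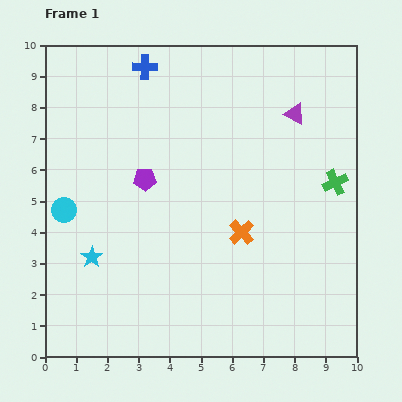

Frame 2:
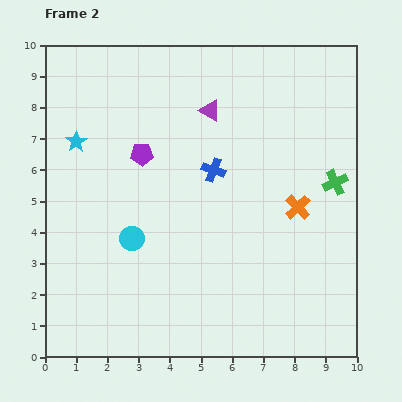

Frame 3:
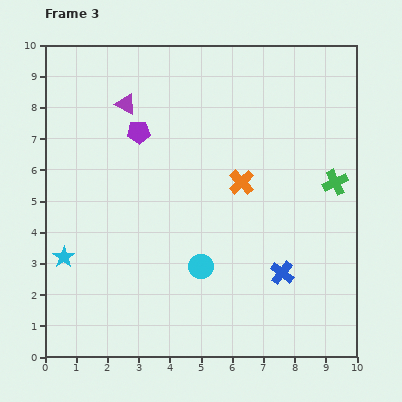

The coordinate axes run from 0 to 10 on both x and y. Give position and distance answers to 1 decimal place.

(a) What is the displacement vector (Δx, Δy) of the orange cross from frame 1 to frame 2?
(1.8, 0.8)

The orange cross was at (6.3, 4.0) in frame 1 and (8.1, 4.8) in frame 2.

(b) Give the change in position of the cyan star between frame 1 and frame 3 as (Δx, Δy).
(-0.9, 0.0)

The cyan star was at (1.5, 3.2) in frame 1 and (0.6, 3.2) in frame 3.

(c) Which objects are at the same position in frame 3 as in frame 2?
the green cross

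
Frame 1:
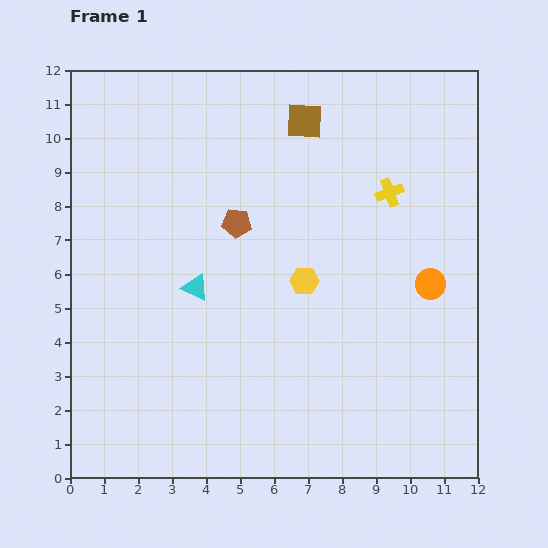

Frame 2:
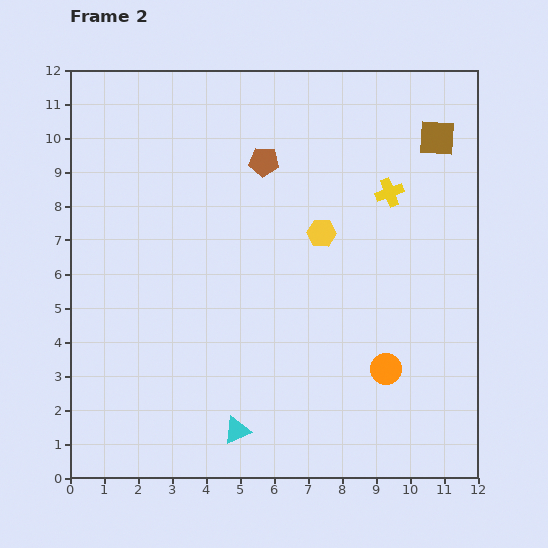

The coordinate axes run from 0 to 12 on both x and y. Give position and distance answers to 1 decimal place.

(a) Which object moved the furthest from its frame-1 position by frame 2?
the cyan triangle

(moved 4.4; next 3.9)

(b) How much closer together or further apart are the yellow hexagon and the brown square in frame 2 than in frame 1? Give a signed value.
-0.3

Distance in frame 1: 4.7. Distance in frame 2: 4.4.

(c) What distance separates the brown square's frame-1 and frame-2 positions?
3.9

The brown square moved from (6.9, 10.5) to (10.8, 10.0), a distance of √(3.9² + 0.5²) ≈ 3.9.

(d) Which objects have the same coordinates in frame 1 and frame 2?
the yellow cross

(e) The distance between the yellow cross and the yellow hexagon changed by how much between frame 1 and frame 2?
-1.3

Distance in frame 1: 3.6. Distance in frame 2: 2.3.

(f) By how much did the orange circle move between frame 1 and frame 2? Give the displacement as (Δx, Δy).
(-1.3, -2.5)

The orange circle was at (10.6, 5.7) in frame 1 and (9.3, 3.2) in frame 2.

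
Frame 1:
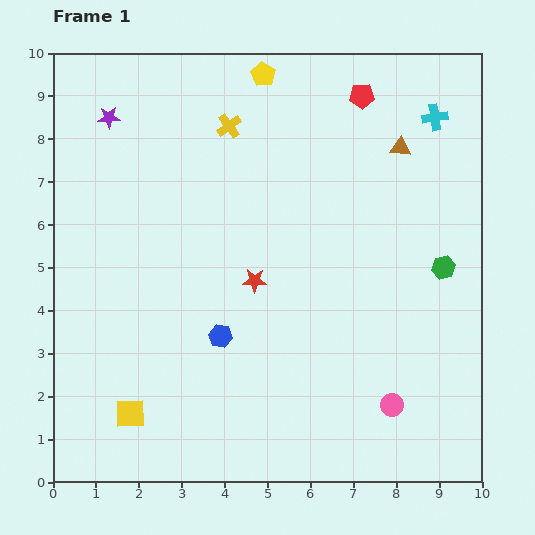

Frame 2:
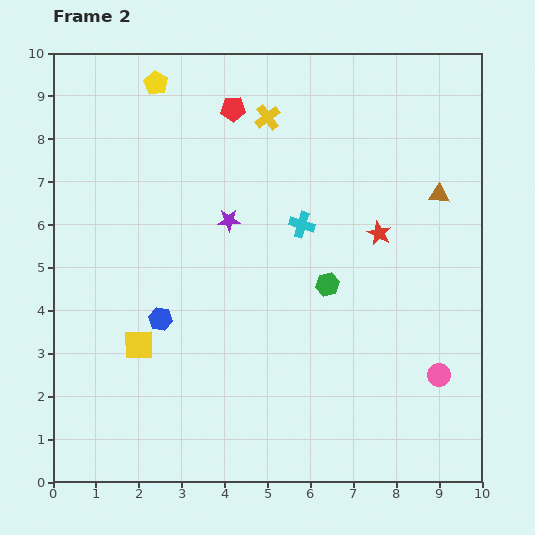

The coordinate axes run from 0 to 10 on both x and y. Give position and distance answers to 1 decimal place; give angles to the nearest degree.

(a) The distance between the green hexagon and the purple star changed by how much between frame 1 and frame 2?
-5.8

Distance in frame 1: 8.5. Distance in frame 2: 2.7.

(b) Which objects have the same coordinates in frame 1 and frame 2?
none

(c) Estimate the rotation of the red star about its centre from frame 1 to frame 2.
25° clockwise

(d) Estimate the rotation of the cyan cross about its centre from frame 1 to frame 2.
25° clockwise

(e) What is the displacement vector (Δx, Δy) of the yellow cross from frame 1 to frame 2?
(0.9, 0.2)

The yellow cross was at (4.1, 8.3) in frame 1 and (5.0, 8.5) in frame 2.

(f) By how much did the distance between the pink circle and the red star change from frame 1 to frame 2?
-0.7

Distance in frame 1: 4.3. Distance in frame 2: 3.6.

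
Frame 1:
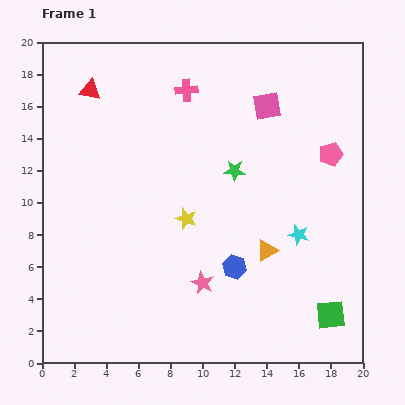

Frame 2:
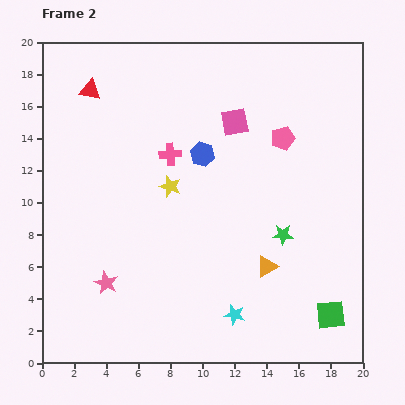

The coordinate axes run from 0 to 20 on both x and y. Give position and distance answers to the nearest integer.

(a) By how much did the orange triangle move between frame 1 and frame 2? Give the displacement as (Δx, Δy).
(0, -1)

The orange triangle was at (14, 7) in frame 1 and (14, 6) in frame 2.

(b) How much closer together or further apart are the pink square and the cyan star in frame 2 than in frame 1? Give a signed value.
+4

Distance in frame 1: 8. Distance in frame 2: 12.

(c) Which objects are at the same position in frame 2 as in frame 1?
the red triangle, the green square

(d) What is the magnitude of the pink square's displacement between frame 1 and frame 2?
2

The pink square moved from (14, 16) to (12, 15), a distance of √(2² + 1²) ≈ 2.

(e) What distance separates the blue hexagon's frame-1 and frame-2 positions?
7

The blue hexagon moved from (12, 6) to (10, 13), a distance of √(2² + 7²) ≈ 7.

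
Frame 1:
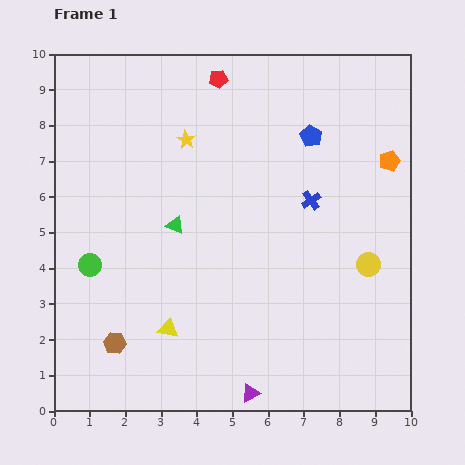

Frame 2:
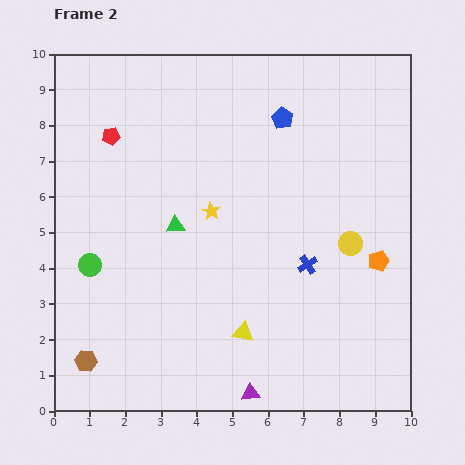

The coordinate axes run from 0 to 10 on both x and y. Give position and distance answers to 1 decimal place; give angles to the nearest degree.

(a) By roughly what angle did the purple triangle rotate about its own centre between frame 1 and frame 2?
23° clockwise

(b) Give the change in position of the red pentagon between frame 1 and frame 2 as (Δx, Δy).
(-3.0, -1.6)

The red pentagon was at (4.6, 9.3) in frame 1 and (1.6, 7.7) in frame 2.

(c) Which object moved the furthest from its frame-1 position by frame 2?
the red pentagon

(moved 3.4; next 2.8)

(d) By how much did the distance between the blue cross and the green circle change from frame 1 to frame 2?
-0.4

Distance in frame 1: 6.5. Distance in frame 2: 6.1.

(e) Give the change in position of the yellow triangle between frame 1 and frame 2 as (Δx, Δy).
(2.1, -0.1)

The yellow triangle was at (3.2, 2.3) in frame 1 and (5.3, 2.2) in frame 2.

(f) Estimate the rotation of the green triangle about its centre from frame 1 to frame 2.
26° counter-clockwise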